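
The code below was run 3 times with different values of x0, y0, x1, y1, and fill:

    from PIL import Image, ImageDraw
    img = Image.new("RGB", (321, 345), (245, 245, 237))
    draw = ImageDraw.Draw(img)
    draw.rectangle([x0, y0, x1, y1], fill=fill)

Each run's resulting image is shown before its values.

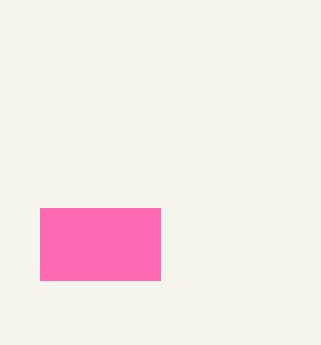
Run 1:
x0 = 40, y0 = 208, x1 = 160, y1 = 280, fill = 'hotpink'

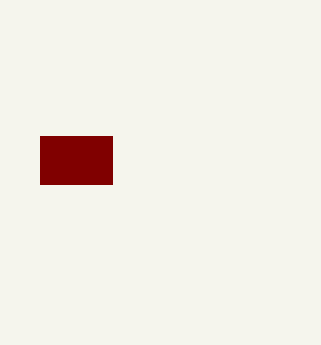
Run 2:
x0 = 40, y0 = 136, x1 = 112, y1 = 184, fill = 'maroon'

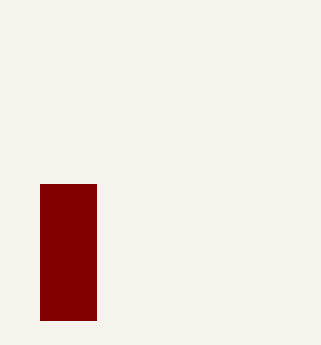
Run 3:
x0 = 40, y0 = 184, x1 = 96, y1 = 320, fill = 'maroon'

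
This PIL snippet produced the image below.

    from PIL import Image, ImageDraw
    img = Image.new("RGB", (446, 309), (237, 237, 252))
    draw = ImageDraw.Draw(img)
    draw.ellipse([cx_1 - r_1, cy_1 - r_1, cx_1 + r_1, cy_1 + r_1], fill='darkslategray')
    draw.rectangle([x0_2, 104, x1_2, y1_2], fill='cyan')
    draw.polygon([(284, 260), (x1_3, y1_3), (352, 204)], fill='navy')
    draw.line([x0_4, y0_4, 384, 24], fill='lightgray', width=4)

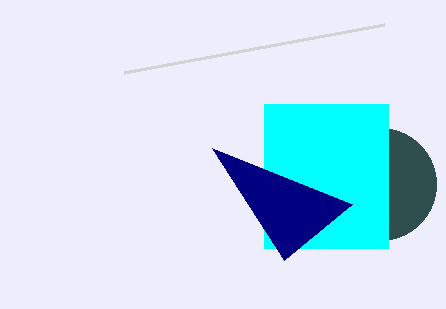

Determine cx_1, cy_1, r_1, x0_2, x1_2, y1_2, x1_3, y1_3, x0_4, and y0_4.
cx_1 = 380; cy_1 = 184; r_1 = 56; x0_2 = 264; x1_2 = 388; y1_2 = 248; x1_3 = 212; y1_3 = 148; x0_4 = 124; y0_4 = 72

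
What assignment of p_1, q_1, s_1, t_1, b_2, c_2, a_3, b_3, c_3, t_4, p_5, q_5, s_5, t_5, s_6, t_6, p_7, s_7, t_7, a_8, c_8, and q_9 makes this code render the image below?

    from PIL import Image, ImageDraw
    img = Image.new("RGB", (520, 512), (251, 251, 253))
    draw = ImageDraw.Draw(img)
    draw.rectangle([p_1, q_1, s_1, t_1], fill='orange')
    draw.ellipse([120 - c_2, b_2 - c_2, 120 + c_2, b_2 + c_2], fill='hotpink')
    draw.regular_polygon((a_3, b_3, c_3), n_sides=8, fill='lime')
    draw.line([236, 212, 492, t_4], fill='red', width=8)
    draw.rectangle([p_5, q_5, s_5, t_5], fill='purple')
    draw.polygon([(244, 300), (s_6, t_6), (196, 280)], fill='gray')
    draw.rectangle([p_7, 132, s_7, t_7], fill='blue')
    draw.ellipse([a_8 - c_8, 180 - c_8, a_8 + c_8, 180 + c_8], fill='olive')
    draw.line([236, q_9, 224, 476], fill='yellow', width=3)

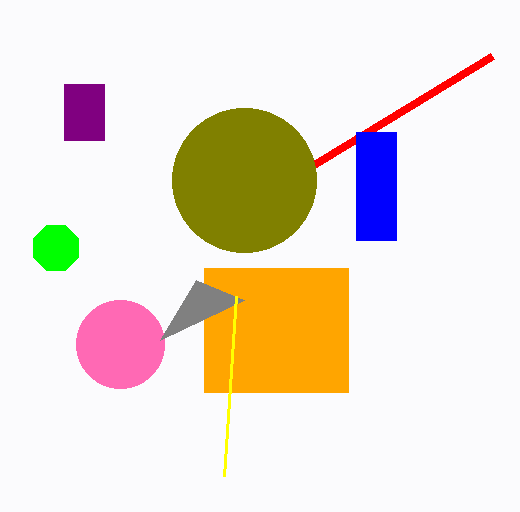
p_1 = 204; q_1 = 268; s_1 = 348; t_1 = 392; b_2 = 344; c_2 = 44; a_3 = 56; b_3 = 248; c_3 = 24; t_4 = 56; p_5 = 64; q_5 = 84; s_5 = 104; t_5 = 140; s_6 = 160; t_6 = 340; p_7 = 356; s_7 = 396; t_7 = 240; a_8 = 244; c_8 = 72; q_9 = 296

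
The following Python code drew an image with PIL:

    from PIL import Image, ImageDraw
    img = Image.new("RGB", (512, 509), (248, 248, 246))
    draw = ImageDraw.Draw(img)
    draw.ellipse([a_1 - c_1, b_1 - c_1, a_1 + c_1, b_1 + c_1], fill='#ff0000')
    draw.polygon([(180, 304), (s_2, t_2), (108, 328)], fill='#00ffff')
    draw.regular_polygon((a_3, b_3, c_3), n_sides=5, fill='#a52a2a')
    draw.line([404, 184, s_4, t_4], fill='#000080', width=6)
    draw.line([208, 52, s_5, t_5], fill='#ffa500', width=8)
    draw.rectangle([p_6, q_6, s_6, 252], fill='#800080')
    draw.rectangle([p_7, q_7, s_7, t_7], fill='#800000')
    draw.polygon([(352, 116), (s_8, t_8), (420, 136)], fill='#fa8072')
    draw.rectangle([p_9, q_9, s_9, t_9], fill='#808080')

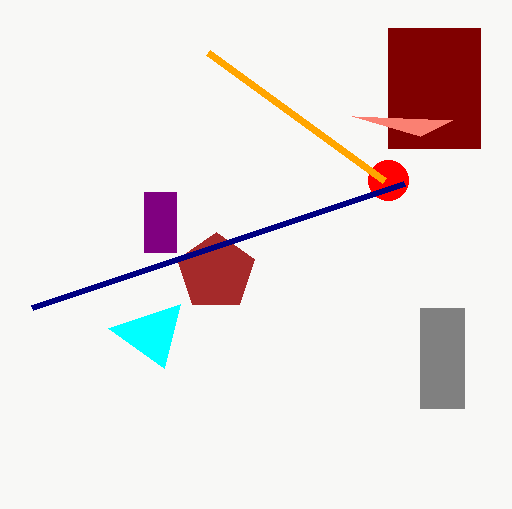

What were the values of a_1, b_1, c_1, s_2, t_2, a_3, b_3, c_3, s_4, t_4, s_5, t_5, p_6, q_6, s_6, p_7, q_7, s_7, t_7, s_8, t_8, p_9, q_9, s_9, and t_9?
a_1 = 388, b_1 = 180, c_1 = 20, s_2 = 164, t_2 = 368, a_3 = 216, b_3 = 272, c_3 = 40, s_4 = 32, t_4 = 308, s_5 = 384, t_5 = 180, p_6 = 144, q_6 = 192, s_6 = 176, p_7 = 388, q_7 = 28, s_7 = 480, t_7 = 148, s_8 = 452, t_8 = 120, p_9 = 420, q_9 = 308, s_9 = 464, t_9 = 408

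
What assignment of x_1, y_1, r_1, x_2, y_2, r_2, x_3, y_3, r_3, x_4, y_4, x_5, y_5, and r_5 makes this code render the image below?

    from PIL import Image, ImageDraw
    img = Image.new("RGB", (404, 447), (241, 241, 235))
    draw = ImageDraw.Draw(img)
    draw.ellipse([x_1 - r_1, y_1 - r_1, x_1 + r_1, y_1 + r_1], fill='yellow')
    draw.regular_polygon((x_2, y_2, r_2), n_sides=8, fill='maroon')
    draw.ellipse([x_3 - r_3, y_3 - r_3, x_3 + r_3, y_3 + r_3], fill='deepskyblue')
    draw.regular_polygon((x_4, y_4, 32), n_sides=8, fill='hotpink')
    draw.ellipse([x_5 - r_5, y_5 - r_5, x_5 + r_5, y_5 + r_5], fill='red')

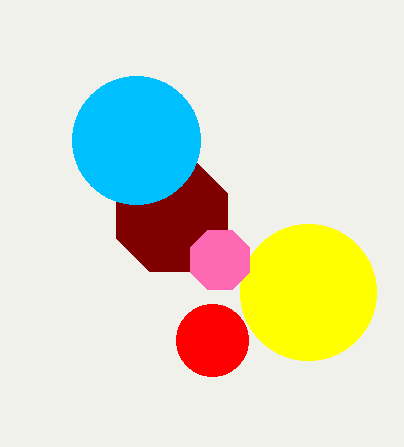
x_1 = 308, y_1 = 292, r_1 = 68, x_2 = 172, y_2 = 216, r_2 = 60, x_3 = 136, y_3 = 140, r_3 = 64, x_4 = 220, y_4 = 260, x_5 = 212, y_5 = 340, r_5 = 36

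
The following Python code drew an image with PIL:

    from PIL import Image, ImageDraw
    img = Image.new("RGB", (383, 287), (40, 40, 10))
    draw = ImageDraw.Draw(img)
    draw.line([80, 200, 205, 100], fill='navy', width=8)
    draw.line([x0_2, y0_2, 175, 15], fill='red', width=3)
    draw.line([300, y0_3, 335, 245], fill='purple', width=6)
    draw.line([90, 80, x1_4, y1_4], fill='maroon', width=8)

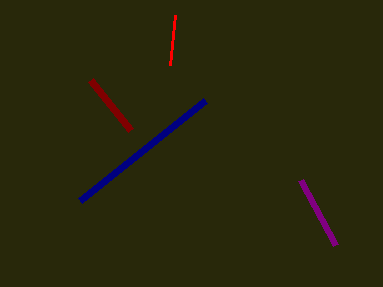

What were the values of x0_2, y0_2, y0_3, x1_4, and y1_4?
x0_2 = 170, y0_2 = 65, y0_3 = 180, x1_4 = 130, y1_4 = 130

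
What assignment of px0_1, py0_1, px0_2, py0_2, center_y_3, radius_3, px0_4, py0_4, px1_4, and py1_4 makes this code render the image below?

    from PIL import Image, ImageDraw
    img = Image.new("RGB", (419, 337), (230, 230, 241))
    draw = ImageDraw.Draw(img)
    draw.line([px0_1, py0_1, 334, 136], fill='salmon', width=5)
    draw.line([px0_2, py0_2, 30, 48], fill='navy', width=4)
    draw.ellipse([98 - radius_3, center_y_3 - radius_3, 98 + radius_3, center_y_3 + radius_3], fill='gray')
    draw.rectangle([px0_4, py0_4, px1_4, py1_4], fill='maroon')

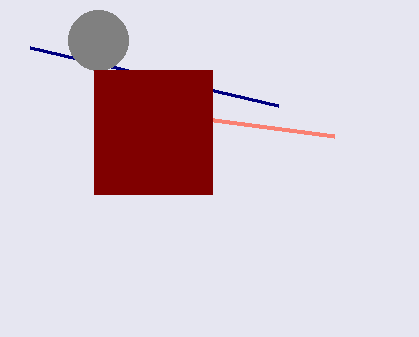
px0_1 = 94
py0_1 = 104
px0_2 = 278
py0_2 = 106
center_y_3 = 40
radius_3 = 30
px0_4 = 94
py0_4 = 70
px1_4 = 212
py1_4 = 194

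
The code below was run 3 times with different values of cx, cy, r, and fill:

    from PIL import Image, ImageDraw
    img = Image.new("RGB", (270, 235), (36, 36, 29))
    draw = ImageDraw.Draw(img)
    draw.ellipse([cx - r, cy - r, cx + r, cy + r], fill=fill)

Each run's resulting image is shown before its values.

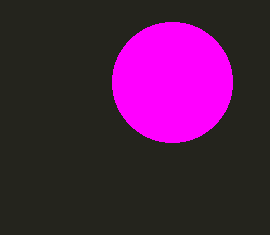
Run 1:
cx = 172
cy = 82
r = 60
fill = 'magenta'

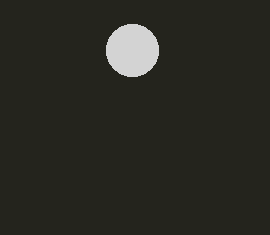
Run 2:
cx = 132
cy = 50
r = 26
fill = 'lightgray'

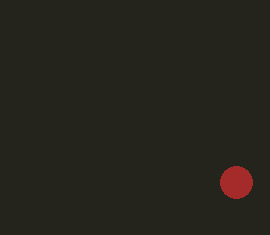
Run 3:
cx = 236; cy = 182; r = 16; fill = 'brown'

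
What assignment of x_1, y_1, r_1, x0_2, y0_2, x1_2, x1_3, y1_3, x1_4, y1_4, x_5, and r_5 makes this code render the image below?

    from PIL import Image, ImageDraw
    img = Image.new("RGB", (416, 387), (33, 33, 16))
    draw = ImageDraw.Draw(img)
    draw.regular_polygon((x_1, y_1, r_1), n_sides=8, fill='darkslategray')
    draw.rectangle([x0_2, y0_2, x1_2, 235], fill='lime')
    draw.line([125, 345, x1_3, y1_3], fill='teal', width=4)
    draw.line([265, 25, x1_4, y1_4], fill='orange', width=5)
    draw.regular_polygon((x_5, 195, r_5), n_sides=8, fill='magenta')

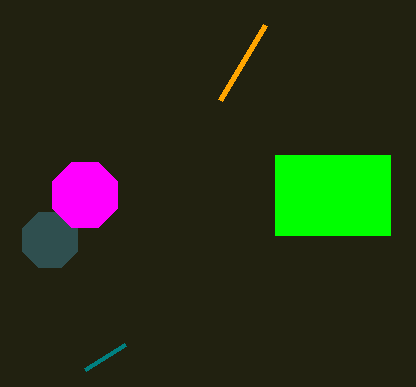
x_1 = 50; y_1 = 240; r_1 = 30; x0_2 = 275; y0_2 = 155; x1_2 = 390; x1_3 = 85; y1_3 = 370; x1_4 = 220; y1_4 = 100; x_5 = 85; r_5 = 35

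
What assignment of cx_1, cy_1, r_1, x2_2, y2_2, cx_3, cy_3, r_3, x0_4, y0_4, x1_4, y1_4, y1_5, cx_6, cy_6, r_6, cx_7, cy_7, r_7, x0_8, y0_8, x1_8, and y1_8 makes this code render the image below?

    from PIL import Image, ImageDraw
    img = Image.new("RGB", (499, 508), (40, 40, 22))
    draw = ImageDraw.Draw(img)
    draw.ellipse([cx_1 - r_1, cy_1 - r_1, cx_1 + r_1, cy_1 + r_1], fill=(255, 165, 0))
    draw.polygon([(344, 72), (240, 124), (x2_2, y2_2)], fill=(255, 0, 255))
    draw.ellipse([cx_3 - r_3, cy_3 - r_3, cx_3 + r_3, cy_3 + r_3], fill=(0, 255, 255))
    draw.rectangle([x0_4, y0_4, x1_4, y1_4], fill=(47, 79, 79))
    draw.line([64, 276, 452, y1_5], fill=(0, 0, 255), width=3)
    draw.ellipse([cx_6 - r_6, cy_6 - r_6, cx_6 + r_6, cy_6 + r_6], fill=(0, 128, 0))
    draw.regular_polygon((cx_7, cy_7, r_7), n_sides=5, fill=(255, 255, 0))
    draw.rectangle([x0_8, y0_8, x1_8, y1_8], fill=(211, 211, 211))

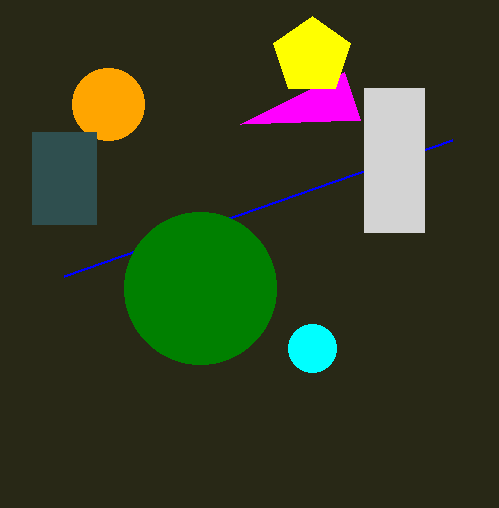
cx_1 = 108; cy_1 = 104; r_1 = 36; x2_2 = 360; y2_2 = 120; cx_3 = 312; cy_3 = 348; r_3 = 24; x0_4 = 32; y0_4 = 132; x1_4 = 96; y1_4 = 224; y1_5 = 140; cx_6 = 200; cy_6 = 288; r_6 = 76; cx_7 = 312; cy_7 = 56; r_7 = 40; x0_8 = 364; y0_8 = 88; x1_8 = 424; y1_8 = 232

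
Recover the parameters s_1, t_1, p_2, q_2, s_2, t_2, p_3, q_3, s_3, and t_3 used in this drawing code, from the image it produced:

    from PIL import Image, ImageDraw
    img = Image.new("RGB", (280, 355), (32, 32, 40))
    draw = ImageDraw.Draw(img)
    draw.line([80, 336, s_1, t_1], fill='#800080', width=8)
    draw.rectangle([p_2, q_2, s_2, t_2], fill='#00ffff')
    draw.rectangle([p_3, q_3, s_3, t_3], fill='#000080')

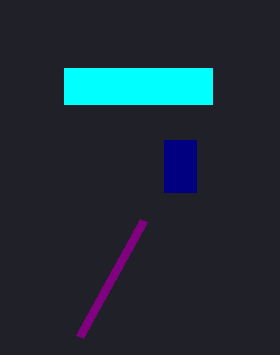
s_1 = 144; t_1 = 220; p_2 = 64; q_2 = 68; s_2 = 212; t_2 = 104; p_3 = 164; q_3 = 140; s_3 = 196; t_3 = 192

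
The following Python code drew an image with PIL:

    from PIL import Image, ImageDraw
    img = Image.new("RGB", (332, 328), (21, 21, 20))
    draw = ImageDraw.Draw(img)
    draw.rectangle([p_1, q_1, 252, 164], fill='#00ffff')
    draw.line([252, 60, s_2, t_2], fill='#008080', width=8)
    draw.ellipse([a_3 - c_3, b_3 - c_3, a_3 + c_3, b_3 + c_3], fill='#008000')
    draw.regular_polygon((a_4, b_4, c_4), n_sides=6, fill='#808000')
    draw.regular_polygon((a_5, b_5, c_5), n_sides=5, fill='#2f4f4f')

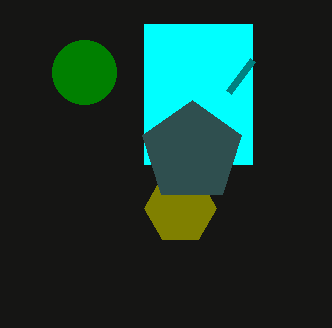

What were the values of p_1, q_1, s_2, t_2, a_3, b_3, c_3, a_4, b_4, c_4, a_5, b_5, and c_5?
p_1 = 144; q_1 = 24; s_2 = 228; t_2 = 92; a_3 = 84; b_3 = 72; c_3 = 32; a_4 = 180; b_4 = 208; c_4 = 36; a_5 = 192; b_5 = 152; c_5 = 52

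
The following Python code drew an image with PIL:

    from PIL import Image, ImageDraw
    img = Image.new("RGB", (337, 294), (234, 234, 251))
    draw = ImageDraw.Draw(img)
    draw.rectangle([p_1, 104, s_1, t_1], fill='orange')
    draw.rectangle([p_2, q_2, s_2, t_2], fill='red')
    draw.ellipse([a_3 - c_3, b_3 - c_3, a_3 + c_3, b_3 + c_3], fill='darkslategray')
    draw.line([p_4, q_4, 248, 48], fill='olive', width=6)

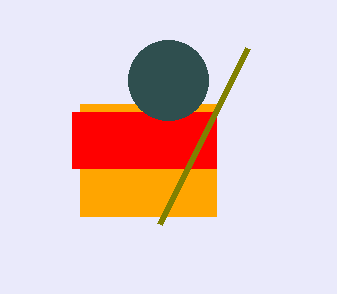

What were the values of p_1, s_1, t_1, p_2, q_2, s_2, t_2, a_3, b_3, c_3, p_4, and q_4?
p_1 = 80; s_1 = 216; t_1 = 216; p_2 = 72; q_2 = 112; s_2 = 216; t_2 = 168; a_3 = 168; b_3 = 80; c_3 = 40; p_4 = 160; q_4 = 224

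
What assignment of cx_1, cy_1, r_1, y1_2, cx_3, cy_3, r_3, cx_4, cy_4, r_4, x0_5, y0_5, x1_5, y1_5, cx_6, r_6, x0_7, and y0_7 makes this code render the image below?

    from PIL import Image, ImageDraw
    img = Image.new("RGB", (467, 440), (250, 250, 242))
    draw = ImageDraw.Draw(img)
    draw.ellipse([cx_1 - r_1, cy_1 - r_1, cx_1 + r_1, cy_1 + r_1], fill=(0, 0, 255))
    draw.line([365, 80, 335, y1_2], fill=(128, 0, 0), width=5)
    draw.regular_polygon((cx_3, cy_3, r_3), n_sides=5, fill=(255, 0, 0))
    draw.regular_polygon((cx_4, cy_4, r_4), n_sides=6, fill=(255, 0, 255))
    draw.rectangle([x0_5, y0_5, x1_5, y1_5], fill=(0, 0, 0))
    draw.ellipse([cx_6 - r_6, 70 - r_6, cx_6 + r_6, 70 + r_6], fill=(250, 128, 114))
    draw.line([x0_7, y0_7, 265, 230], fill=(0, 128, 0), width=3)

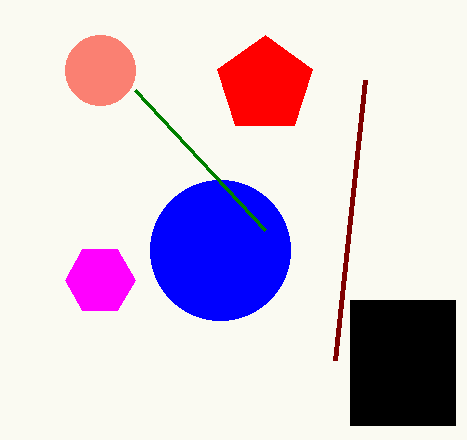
cx_1 = 220; cy_1 = 250; r_1 = 70; y1_2 = 360; cx_3 = 265; cy_3 = 85; r_3 = 50; cx_4 = 100; cy_4 = 280; r_4 = 35; x0_5 = 350; y0_5 = 300; x1_5 = 455; y1_5 = 425; cx_6 = 100; r_6 = 35; x0_7 = 135; y0_7 = 90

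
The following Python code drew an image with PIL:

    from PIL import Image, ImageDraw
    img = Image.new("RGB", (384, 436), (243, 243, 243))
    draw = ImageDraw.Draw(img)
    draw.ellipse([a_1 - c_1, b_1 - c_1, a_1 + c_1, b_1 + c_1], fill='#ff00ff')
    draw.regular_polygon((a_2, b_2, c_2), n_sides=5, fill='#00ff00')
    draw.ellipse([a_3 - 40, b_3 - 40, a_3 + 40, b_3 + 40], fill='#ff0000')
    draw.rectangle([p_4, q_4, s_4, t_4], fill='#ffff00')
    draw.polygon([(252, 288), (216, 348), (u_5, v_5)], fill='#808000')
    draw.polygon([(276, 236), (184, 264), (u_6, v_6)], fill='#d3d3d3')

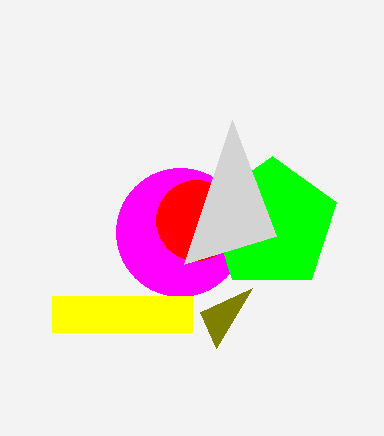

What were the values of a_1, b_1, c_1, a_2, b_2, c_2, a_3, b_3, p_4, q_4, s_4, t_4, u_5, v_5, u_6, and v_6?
a_1 = 180; b_1 = 232; c_1 = 64; a_2 = 272; b_2 = 224; c_2 = 68; a_3 = 196; b_3 = 220; p_4 = 52; q_4 = 296; s_4 = 192; t_4 = 332; u_5 = 200; v_5 = 312; u_6 = 232; v_6 = 120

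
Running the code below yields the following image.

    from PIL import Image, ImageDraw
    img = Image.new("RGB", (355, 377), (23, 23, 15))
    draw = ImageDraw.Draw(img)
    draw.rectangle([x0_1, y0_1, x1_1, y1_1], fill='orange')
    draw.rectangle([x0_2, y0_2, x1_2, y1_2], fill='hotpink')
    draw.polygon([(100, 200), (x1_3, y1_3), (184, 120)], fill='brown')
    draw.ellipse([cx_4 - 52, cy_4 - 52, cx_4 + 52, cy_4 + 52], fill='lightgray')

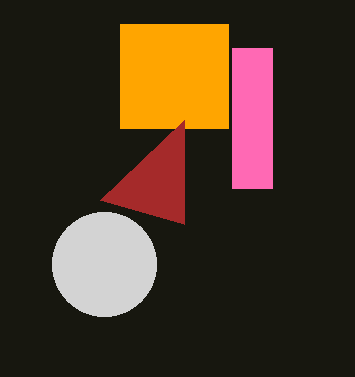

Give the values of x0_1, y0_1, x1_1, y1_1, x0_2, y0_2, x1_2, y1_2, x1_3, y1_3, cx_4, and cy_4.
x0_1 = 120
y0_1 = 24
x1_1 = 228
y1_1 = 128
x0_2 = 232
y0_2 = 48
x1_2 = 272
y1_2 = 188
x1_3 = 184
y1_3 = 224
cx_4 = 104
cy_4 = 264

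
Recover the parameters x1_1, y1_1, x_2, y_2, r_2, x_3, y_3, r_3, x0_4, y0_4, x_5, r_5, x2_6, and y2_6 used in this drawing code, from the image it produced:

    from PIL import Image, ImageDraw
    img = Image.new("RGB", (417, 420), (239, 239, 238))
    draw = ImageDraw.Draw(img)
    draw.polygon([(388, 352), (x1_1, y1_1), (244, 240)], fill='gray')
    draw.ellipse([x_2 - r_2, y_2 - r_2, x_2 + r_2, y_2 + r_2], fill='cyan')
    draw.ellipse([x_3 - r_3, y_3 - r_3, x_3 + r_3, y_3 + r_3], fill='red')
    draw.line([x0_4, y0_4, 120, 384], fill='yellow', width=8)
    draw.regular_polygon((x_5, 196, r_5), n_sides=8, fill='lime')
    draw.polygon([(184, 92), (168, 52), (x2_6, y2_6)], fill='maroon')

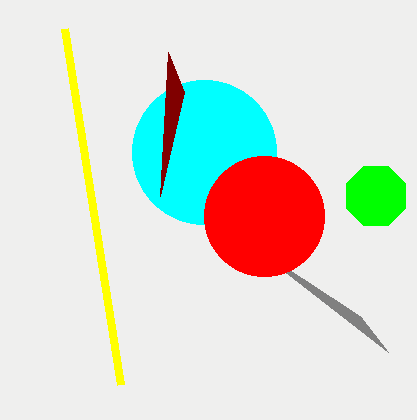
x1_1 = 360, y1_1 = 316, x_2 = 204, y_2 = 152, r_2 = 72, x_3 = 264, y_3 = 216, r_3 = 60, x0_4 = 64, y0_4 = 28, x_5 = 376, r_5 = 32, x2_6 = 160, y2_6 = 196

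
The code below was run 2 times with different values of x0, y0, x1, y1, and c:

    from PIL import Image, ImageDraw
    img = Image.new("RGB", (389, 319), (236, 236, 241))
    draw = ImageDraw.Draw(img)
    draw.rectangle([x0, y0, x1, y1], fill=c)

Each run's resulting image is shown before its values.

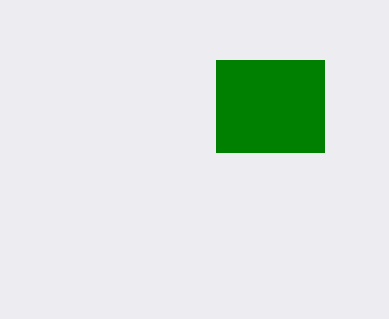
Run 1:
x0 = 216
y0 = 60
x1 = 324
y1 = 152
c = 'green'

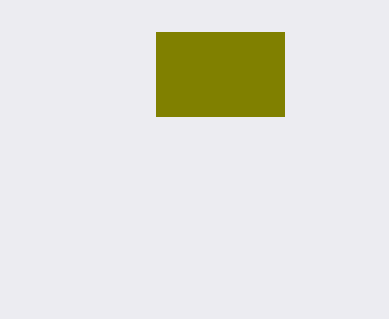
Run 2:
x0 = 156
y0 = 32
x1 = 284
y1 = 116
c = 'olive'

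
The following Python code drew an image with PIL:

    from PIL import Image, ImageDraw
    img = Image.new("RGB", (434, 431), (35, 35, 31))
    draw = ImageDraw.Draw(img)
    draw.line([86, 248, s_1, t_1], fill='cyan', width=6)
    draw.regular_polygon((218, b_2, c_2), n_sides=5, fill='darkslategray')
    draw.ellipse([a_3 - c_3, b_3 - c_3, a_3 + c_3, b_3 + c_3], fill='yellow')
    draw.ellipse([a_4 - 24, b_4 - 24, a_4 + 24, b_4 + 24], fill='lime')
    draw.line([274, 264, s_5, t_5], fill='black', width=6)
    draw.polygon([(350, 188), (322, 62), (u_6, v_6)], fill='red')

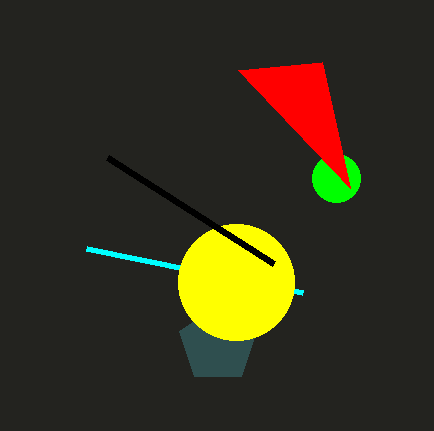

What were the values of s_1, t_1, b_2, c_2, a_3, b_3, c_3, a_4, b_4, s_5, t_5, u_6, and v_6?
s_1 = 302
t_1 = 292
b_2 = 344
c_2 = 40
a_3 = 236
b_3 = 282
c_3 = 58
a_4 = 336
b_4 = 178
s_5 = 108
t_5 = 158
u_6 = 238
v_6 = 70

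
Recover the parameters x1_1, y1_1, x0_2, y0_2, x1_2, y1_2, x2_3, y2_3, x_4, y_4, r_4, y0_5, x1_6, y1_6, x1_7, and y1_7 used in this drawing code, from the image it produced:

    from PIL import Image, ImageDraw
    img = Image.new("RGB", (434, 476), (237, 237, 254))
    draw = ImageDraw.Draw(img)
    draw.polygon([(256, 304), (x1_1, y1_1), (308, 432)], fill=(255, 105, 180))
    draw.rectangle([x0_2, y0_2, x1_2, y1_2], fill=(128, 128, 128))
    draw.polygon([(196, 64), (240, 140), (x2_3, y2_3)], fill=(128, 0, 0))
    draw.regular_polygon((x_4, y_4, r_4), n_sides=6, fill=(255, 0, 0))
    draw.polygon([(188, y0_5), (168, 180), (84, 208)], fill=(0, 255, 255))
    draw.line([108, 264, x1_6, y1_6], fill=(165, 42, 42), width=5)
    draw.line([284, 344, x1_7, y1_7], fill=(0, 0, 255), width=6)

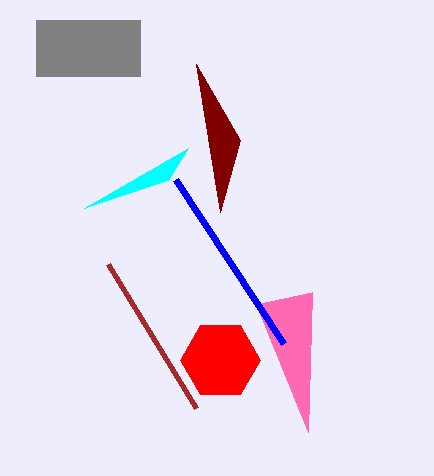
x1_1 = 312
y1_1 = 292
x0_2 = 36
y0_2 = 20
x1_2 = 140
y1_2 = 76
x2_3 = 220
y2_3 = 212
x_4 = 220
y_4 = 360
r_4 = 40
y0_5 = 148
x1_6 = 196
y1_6 = 408
x1_7 = 176
y1_7 = 180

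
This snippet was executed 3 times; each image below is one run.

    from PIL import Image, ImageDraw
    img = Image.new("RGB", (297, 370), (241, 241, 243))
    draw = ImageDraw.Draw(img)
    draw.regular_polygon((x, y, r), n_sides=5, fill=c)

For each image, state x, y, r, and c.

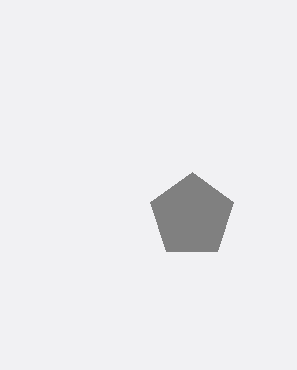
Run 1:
x = 192
y = 216
r = 44
c = 'gray'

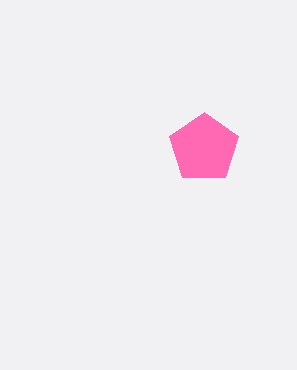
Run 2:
x = 204, y = 148, r = 36, c = 'hotpink'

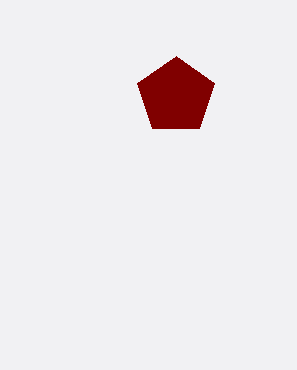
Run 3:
x = 176; y = 96; r = 40; c = 'maroon'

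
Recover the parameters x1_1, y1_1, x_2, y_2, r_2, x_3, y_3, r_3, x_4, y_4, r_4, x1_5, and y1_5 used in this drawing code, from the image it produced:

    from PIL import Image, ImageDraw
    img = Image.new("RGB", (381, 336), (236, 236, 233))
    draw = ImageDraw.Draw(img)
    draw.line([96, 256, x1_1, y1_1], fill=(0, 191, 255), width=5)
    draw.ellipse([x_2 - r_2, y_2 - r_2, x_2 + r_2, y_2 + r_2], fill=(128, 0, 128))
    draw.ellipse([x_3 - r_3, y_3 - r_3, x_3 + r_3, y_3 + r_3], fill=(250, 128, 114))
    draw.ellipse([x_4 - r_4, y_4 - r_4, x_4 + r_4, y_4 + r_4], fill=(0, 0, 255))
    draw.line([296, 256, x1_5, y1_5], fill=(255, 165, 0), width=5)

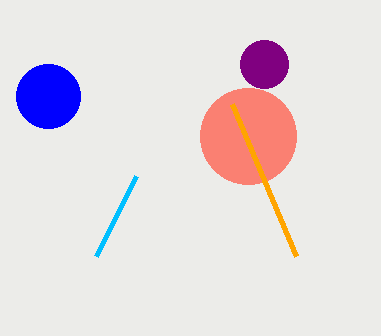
x1_1 = 136, y1_1 = 176, x_2 = 264, y_2 = 64, r_2 = 24, x_3 = 248, y_3 = 136, r_3 = 48, x_4 = 48, y_4 = 96, r_4 = 32, x1_5 = 232, y1_5 = 104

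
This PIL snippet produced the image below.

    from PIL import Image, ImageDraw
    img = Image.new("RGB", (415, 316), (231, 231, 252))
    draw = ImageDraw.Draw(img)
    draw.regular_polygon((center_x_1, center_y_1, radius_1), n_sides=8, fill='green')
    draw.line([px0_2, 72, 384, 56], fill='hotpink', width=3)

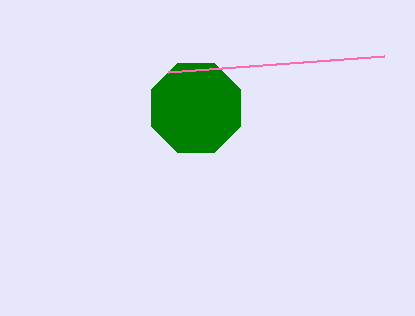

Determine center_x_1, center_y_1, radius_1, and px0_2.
center_x_1 = 196; center_y_1 = 108; radius_1 = 48; px0_2 = 168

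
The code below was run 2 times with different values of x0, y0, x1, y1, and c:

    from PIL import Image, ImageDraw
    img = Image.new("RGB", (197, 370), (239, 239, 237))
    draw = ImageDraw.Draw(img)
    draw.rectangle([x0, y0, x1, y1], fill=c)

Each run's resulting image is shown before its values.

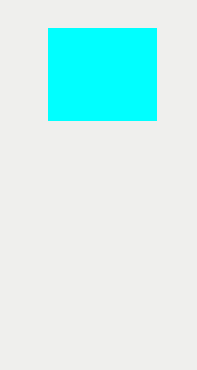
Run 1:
x0 = 48; y0 = 28; x1 = 156; y1 = 120; c = 'cyan'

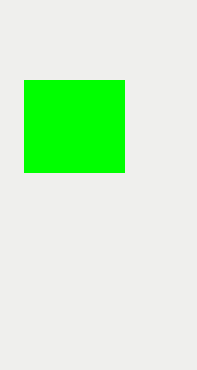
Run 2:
x0 = 24
y0 = 80
x1 = 124
y1 = 172
c = 'lime'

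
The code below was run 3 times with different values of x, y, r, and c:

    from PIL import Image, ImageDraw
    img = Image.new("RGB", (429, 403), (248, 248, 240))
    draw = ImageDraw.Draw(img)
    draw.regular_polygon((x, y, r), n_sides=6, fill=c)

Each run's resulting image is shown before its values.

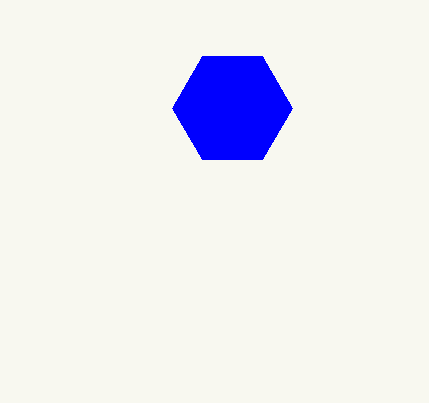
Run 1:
x = 232, y = 108, r = 60, c = 'blue'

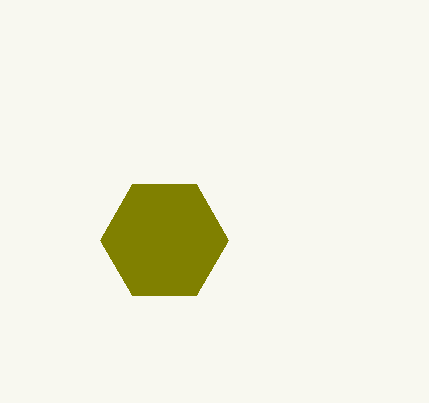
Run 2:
x = 164, y = 240, r = 64, c = 'olive'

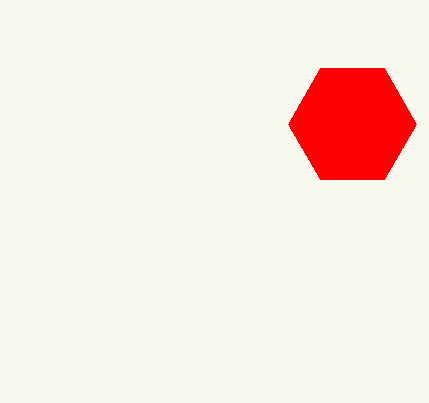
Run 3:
x = 352; y = 124; r = 64; c = 'red'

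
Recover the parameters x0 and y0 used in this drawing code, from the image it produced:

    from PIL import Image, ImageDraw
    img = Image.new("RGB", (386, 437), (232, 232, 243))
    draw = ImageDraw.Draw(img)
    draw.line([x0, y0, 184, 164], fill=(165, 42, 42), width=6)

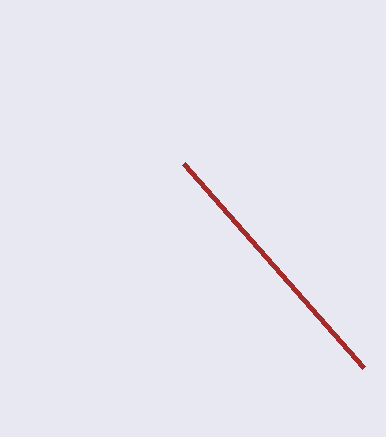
x0 = 364
y0 = 368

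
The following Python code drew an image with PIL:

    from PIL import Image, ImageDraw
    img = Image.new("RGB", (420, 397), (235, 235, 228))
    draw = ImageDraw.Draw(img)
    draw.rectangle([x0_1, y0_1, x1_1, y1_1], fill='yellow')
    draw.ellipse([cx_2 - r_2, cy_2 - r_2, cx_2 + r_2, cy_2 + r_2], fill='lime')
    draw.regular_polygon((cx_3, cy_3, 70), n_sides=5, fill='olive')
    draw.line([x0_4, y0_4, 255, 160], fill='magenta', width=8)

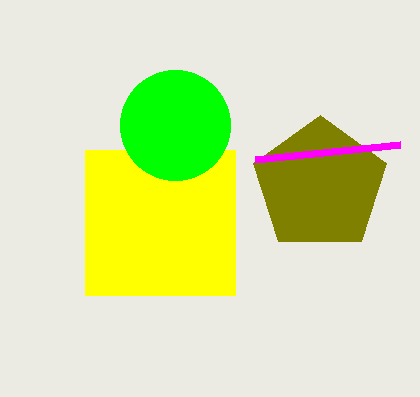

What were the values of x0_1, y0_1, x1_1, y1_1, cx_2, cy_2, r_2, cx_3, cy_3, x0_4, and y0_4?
x0_1 = 85
y0_1 = 150
x1_1 = 235
y1_1 = 295
cx_2 = 175
cy_2 = 125
r_2 = 55
cx_3 = 320
cy_3 = 185
x0_4 = 400
y0_4 = 145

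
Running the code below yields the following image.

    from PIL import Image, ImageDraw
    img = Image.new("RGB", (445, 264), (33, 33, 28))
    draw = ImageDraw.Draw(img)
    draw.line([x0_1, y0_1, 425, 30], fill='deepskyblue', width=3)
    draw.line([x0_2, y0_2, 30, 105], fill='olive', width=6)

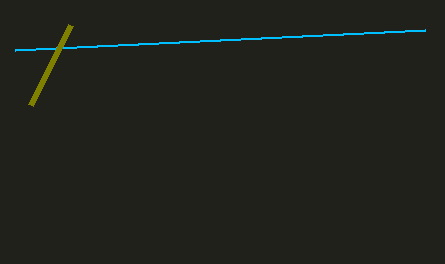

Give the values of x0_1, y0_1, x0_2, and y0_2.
x0_1 = 15
y0_1 = 50
x0_2 = 70
y0_2 = 25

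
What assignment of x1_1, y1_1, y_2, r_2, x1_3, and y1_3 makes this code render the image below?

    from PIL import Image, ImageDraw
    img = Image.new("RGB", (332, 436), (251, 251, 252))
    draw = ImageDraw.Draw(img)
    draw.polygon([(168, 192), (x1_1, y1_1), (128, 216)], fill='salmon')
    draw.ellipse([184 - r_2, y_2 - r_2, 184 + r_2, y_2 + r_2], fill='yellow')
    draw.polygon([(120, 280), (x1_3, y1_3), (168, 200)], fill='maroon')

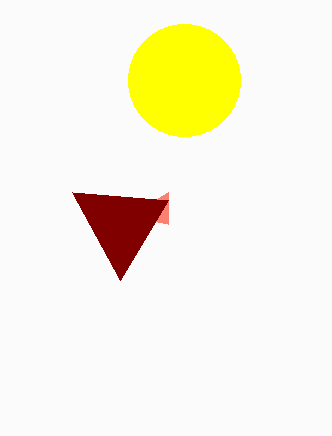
x1_1 = 168, y1_1 = 224, y_2 = 80, r_2 = 56, x1_3 = 72, y1_3 = 192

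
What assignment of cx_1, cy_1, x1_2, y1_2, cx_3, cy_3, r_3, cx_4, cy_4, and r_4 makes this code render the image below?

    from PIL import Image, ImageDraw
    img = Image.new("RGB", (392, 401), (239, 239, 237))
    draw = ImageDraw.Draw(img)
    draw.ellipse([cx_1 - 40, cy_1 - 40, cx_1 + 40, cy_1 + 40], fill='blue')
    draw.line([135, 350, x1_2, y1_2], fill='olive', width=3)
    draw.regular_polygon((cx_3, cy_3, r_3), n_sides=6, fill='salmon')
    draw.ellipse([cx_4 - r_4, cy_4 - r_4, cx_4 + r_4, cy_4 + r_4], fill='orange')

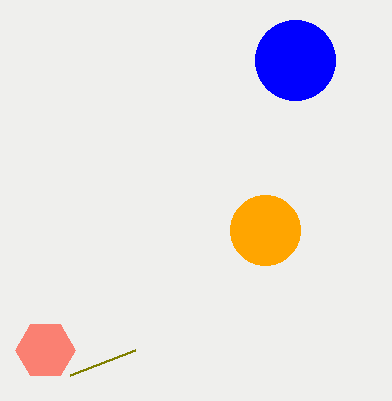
cx_1 = 295
cy_1 = 60
x1_2 = 70
y1_2 = 375
cx_3 = 45
cy_3 = 350
r_3 = 30
cx_4 = 265
cy_4 = 230
r_4 = 35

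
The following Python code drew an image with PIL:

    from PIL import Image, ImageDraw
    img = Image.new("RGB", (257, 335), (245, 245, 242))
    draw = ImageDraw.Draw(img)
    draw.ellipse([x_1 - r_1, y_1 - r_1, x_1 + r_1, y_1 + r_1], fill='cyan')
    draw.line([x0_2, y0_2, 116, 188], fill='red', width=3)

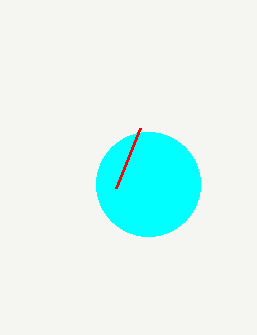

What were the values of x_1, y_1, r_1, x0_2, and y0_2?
x_1 = 148; y_1 = 184; r_1 = 52; x0_2 = 140; y0_2 = 128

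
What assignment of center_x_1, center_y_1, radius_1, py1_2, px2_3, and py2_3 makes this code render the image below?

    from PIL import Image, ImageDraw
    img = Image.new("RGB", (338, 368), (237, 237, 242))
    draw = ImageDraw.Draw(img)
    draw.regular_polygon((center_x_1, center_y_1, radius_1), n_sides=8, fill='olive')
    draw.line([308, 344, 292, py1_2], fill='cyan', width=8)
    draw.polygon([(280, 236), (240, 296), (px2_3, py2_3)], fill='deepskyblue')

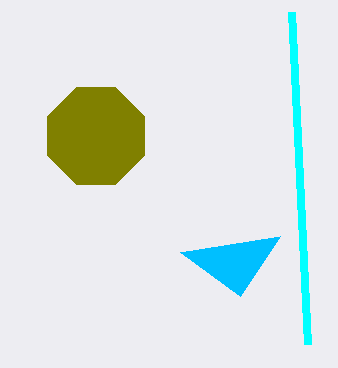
center_x_1 = 96; center_y_1 = 136; radius_1 = 52; py1_2 = 12; px2_3 = 180; py2_3 = 252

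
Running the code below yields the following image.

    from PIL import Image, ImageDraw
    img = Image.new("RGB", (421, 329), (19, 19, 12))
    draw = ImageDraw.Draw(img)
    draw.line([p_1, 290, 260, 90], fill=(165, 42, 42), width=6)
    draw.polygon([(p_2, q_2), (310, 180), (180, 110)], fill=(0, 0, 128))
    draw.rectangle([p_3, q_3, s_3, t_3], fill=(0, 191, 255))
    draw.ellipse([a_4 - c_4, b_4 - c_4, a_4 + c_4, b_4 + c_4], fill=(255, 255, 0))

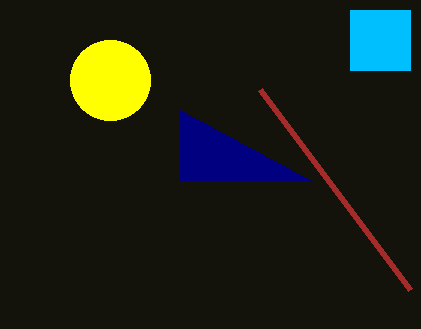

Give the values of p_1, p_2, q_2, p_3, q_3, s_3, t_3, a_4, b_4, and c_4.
p_1 = 410
p_2 = 180
q_2 = 180
p_3 = 350
q_3 = 10
s_3 = 410
t_3 = 70
a_4 = 110
b_4 = 80
c_4 = 40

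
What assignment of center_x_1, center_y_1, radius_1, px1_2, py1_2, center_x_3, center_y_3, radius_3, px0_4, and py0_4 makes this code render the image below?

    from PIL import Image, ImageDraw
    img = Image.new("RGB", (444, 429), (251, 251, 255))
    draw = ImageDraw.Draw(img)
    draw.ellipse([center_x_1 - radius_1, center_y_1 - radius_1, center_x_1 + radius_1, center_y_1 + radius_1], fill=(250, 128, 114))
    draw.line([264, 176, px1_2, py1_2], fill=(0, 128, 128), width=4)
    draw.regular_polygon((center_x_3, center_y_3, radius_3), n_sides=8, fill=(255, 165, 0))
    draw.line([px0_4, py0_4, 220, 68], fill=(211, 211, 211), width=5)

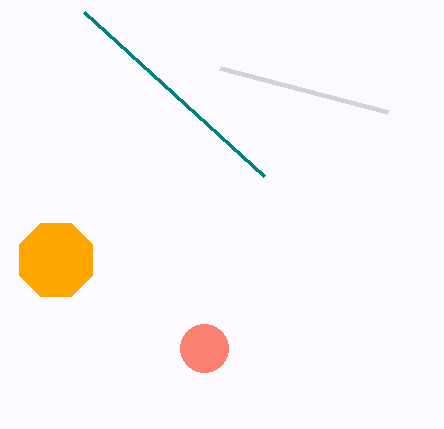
center_x_1 = 204; center_y_1 = 348; radius_1 = 24; px1_2 = 84; py1_2 = 12; center_x_3 = 56; center_y_3 = 260; radius_3 = 40; px0_4 = 388; py0_4 = 112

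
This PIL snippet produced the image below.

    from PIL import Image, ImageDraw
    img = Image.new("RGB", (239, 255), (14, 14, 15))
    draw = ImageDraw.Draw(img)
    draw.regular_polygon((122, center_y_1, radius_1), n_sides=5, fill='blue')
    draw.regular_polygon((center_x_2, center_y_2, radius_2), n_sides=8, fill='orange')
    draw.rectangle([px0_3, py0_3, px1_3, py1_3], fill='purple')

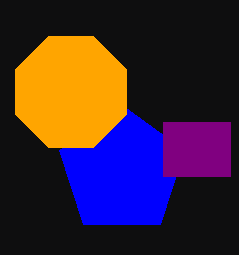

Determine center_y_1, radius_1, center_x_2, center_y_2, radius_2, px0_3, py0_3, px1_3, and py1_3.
center_y_1 = 171; radius_1 = 66; center_x_2 = 71; center_y_2 = 92; radius_2 = 60; px0_3 = 163; py0_3 = 122; px1_3 = 230; py1_3 = 176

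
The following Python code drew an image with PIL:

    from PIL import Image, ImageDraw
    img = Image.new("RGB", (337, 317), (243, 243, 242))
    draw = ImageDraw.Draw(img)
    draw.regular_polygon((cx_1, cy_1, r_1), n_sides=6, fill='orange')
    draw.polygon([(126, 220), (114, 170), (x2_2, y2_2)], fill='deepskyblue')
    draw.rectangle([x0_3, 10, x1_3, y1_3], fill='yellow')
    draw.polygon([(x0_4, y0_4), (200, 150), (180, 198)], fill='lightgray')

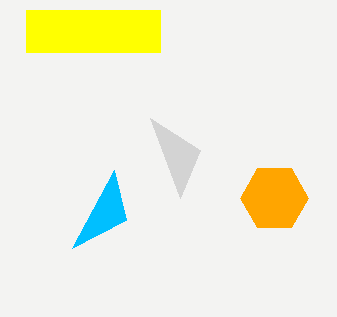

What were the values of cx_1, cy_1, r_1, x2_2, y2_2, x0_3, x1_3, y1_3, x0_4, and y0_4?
cx_1 = 274
cy_1 = 198
r_1 = 34
x2_2 = 72
y2_2 = 248
x0_3 = 26
x1_3 = 160
y1_3 = 52
x0_4 = 150
y0_4 = 118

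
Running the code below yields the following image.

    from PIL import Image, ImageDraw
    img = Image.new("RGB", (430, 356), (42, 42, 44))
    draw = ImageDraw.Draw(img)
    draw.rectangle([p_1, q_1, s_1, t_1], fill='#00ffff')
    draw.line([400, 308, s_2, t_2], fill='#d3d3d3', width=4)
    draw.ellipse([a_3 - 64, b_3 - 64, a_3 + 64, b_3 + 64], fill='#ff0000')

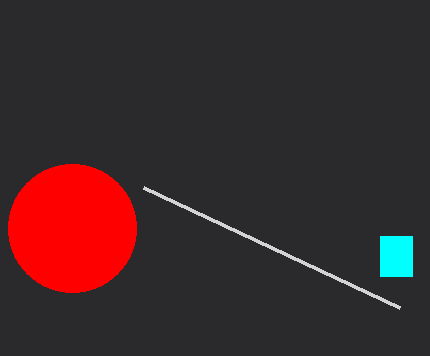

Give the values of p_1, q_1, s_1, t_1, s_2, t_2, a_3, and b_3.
p_1 = 380
q_1 = 236
s_1 = 412
t_1 = 276
s_2 = 144
t_2 = 188
a_3 = 72
b_3 = 228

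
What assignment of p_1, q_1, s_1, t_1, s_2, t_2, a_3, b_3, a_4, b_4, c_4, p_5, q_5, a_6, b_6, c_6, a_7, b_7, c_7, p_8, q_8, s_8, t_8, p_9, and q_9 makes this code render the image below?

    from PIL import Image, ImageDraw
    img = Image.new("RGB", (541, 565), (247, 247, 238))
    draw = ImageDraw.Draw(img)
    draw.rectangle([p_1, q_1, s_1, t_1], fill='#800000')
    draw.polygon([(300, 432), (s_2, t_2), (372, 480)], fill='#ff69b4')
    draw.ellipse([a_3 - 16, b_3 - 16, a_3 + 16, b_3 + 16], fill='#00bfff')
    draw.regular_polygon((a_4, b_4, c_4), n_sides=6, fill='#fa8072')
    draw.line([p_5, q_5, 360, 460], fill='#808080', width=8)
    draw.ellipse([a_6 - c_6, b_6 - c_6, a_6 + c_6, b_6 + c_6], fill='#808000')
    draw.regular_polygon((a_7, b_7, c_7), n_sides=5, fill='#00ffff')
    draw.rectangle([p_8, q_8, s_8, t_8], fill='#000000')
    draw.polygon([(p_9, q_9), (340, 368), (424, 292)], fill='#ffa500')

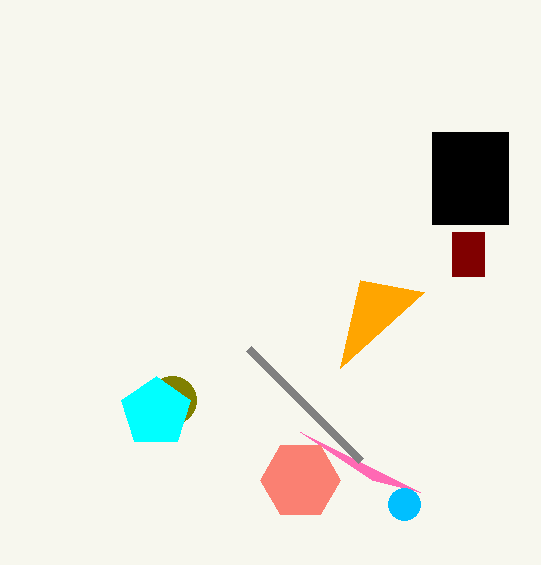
p_1 = 452; q_1 = 232; s_1 = 484; t_1 = 276; s_2 = 420; t_2 = 492; a_3 = 404; b_3 = 504; a_4 = 300; b_4 = 480; c_4 = 40; p_5 = 248; q_5 = 348; a_6 = 172; b_6 = 400; c_6 = 24; a_7 = 156; b_7 = 412; c_7 = 36; p_8 = 432; q_8 = 132; s_8 = 508; t_8 = 224; p_9 = 360; q_9 = 280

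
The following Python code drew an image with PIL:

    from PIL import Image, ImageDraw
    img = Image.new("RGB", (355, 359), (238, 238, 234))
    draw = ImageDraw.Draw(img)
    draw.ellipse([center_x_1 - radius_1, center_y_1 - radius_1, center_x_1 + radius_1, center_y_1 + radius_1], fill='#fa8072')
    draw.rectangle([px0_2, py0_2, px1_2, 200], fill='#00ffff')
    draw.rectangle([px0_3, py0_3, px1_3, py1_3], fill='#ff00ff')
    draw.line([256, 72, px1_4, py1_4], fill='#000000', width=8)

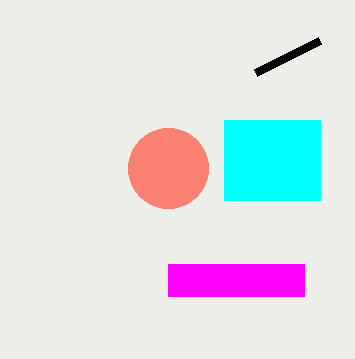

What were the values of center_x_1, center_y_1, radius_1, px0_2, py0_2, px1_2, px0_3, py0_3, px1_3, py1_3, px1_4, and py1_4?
center_x_1 = 168
center_y_1 = 168
radius_1 = 40
px0_2 = 224
py0_2 = 120
px1_2 = 320
px0_3 = 168
py0_3 = 264
px1_3 = 304
py1_3 = 296
px1_4 = 320
py1_4 = 40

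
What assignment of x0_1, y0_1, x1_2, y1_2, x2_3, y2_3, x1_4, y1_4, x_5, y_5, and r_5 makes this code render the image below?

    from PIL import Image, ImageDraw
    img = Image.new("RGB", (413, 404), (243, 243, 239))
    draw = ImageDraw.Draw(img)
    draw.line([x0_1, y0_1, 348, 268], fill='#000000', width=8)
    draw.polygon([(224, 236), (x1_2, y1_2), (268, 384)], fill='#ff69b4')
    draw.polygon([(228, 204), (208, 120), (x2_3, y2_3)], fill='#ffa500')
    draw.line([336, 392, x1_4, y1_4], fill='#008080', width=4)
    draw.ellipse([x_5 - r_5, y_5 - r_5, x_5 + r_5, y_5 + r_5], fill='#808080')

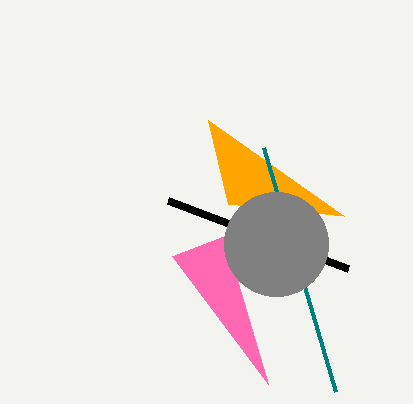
x0_1 = 168, y0_1 = 200, x1_2 = 172, y1_2 = 256, x2_3 = 344, y2_3 = 216, x1_4 = 264, y1_4 = 148, x_5 = 276, y_5 = 244, r_5 = 52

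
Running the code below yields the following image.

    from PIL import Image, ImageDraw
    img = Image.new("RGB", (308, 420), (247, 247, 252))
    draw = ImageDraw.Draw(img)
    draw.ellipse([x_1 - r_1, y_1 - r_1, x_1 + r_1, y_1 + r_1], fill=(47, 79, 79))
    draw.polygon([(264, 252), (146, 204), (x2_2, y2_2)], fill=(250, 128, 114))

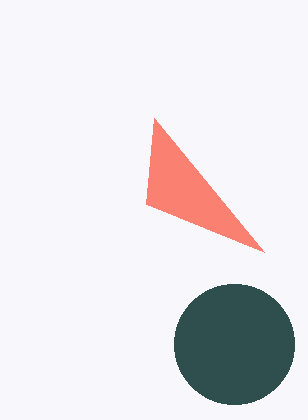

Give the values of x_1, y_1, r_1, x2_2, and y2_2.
x_1 = 234; y_1 = 344; r_1 = 60; x2_2 = 154; y2_2 = 118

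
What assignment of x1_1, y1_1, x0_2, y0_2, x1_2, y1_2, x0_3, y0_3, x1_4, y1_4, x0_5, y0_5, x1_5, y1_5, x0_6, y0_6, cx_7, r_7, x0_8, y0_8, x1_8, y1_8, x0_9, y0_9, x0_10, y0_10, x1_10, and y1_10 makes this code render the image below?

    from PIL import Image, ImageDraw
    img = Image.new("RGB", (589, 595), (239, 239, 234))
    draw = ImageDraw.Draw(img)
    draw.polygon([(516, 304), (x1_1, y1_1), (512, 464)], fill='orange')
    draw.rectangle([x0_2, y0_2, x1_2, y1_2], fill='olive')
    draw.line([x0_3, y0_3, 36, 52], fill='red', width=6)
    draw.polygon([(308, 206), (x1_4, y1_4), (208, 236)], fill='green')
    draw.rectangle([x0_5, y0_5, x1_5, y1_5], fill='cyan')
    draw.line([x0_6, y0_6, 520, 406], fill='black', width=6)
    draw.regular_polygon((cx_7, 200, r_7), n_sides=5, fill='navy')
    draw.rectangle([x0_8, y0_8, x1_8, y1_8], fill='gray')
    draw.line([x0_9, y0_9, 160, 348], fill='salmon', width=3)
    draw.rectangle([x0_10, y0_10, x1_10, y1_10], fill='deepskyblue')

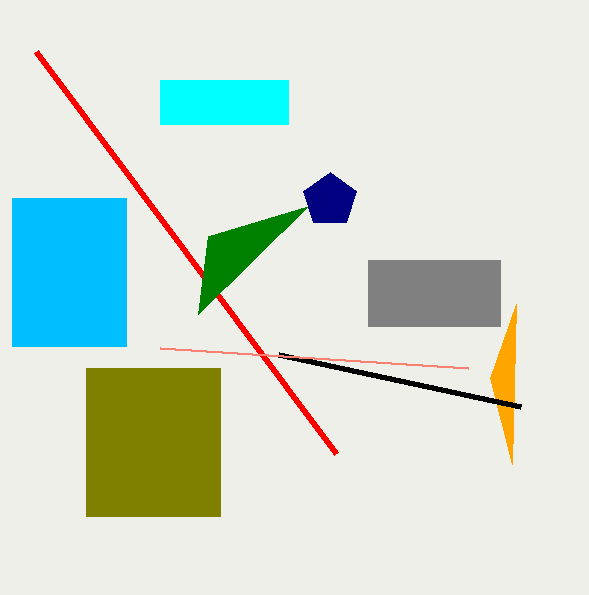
x1_1 = 490
y1_1 = 378
x0_2 = 86
y0_2 = 368
x1_2 = 220
y1_2 = 516
x0_3 = 336
y0_3 = 454
x1_4 = 198
y1_4 = 314
x0_5 = 160
y0_5 = 80
x1_5 = 288
y1_5 = 124
x0_6 = 278
y0_6 = 354
cx_7 = 330
r_7 = 28
x0_8 = 368
y0_8 = 260
x1_8 = 500
y1_8 = 326
x0_9 = 468
y0_9 = 368
x0_10 = 12
y0_10 = 198
x1_10 = 126
y1_10 = 346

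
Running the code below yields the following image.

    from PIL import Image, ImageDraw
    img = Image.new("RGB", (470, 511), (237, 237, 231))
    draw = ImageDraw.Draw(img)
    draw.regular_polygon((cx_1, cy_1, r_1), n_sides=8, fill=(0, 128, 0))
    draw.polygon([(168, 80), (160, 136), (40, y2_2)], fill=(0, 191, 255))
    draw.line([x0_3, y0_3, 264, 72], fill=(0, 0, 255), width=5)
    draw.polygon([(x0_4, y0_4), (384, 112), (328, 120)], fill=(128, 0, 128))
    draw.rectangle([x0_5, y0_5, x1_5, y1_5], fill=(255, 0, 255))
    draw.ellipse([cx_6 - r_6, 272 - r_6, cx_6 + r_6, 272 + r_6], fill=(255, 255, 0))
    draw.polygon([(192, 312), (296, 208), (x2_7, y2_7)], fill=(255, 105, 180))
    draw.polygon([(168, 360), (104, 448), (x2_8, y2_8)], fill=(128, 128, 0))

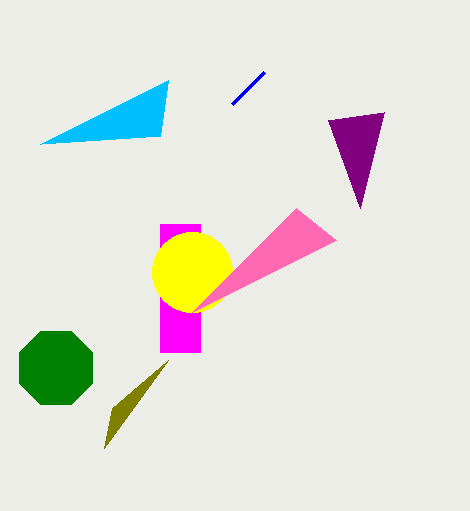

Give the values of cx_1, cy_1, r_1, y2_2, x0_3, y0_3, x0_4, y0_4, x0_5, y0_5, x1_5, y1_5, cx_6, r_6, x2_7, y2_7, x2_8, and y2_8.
cx_1 = 56, cy_1 = 368, r_1 = 40, y2_2 = 144, x0_3 = 232, y0_3 = 104, x0_4 = 360, y0_4 = 208, x0_5 = 160, y0_5 = 224, x1_5 = 200, y1_5 = 352, cx_6 = 192, r_6 = 40, x2_7 = 336, y2_7 = 240, x2_8 = 112, y2_8 = 408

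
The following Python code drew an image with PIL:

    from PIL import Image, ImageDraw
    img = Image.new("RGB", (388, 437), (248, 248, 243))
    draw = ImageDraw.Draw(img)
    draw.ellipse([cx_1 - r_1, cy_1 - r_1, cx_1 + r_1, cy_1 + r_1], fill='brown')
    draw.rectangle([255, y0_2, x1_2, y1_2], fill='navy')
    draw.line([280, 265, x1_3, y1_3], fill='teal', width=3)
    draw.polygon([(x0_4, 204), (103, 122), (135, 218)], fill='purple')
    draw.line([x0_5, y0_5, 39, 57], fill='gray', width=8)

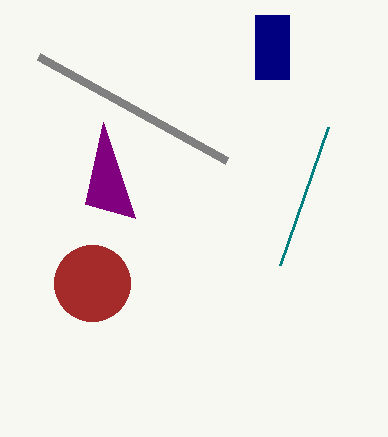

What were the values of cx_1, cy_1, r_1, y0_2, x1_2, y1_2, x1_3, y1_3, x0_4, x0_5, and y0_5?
cx_1 = 92; cy_1 = 283; r_1 = 38; y0_2 = 15; x1_2 = 289; y1_2 = 79; x1_3 = 328; y1_3 = 127; x0_4 = 85; x0_5 = 227; y0_5 = 161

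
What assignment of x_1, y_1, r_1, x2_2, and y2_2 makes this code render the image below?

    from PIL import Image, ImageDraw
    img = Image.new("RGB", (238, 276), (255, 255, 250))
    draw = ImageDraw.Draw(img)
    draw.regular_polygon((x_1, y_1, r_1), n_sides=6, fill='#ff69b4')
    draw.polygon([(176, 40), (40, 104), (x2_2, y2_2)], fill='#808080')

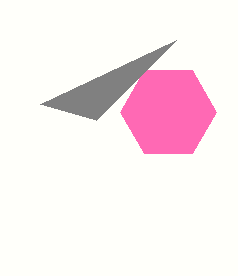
x_1 = 168; y_1 = 112; r_1 = 48; x2_2 = 96; y2_2 = 120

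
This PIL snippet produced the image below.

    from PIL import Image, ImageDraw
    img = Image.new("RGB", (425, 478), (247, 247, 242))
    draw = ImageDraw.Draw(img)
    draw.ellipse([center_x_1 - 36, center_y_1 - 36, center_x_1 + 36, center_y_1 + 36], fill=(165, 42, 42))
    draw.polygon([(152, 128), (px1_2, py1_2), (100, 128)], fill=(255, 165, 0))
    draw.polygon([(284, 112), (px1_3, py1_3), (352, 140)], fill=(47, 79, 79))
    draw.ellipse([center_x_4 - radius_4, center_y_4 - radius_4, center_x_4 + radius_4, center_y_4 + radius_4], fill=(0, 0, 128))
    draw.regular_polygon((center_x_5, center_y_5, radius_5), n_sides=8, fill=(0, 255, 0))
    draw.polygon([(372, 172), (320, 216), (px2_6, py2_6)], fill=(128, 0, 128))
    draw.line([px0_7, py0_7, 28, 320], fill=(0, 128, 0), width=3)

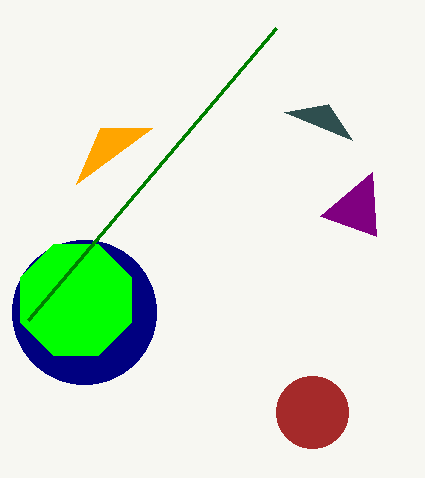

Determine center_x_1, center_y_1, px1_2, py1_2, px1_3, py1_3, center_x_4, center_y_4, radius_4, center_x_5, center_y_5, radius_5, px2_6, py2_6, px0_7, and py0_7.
center_x_1 = 312
center_y_1 = 412
px1_2 = 76
py1_2 = 184
px1_3 = 328
py1_3 = 104
center_x_4 = 84
center_y_4 = 312
radius_4 = 72
center_x_5 = 76
center_y_5 = 300
radius_5 = 60
px2_6 = 376
py2_6 = 236
px0_7 = 276
py0_7 = 28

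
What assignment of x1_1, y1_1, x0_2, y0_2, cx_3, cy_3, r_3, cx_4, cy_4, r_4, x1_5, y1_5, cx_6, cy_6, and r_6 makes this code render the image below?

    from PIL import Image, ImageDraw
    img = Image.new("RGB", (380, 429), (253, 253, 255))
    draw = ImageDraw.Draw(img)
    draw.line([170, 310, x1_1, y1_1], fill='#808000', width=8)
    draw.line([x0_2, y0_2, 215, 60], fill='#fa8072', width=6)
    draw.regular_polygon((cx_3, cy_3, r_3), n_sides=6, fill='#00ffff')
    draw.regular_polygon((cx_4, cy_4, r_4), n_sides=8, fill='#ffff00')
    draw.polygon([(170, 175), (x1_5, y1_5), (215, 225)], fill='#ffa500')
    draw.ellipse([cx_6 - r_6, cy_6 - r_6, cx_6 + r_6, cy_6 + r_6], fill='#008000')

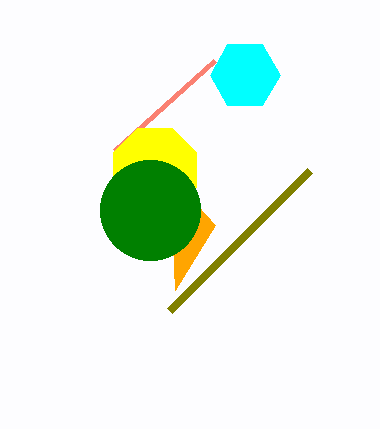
x1_1 = 310
y1_1 = 170
x0_2 = 115
y0_2 = 150
cx_3 = 245
cy_3 = 75
r_3 = 35
cx_4 = 155
cy_4 = 170
r_4 = 45
x1_5 = 175
y1_5 = 290
cx_6 = 150
cy_6 = 210
r_6 = 50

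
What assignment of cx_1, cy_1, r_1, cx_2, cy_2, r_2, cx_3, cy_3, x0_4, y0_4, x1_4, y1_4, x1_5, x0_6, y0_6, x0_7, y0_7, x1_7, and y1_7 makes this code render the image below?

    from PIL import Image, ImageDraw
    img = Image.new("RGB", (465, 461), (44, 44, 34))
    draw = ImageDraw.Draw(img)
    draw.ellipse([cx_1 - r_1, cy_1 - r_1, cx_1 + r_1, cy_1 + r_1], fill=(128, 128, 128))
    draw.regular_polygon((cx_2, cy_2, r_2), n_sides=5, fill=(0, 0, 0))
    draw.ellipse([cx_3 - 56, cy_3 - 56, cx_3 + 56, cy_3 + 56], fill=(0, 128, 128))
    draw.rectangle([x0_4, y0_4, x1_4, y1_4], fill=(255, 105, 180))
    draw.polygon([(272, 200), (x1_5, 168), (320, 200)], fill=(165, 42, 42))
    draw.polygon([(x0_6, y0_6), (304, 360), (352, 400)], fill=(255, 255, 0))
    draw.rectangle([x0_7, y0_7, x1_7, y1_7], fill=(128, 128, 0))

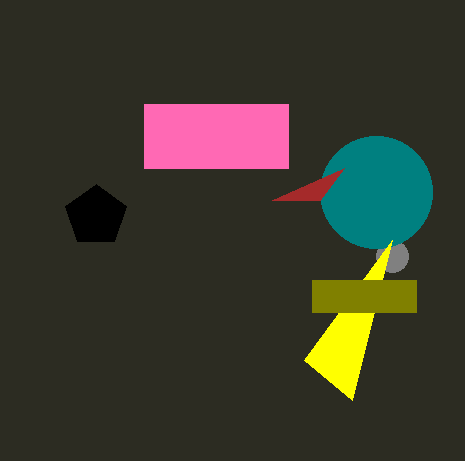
cx_1 = 392, cy_1 = 256, r_1 = 16, cx_2 = 96, cy_2 = 216, r_2 = 32, cx_3 = 376, cy_3 = 192, x0_4 = 144, y0_4 = 104, x1_4 = 288, y1_4 = 168, x1_5 = 344, x0_6 = 392, y0_6 = 240, x0_7 = 312, y0_7 = 280, x1_7 = 416, y1_7 = 312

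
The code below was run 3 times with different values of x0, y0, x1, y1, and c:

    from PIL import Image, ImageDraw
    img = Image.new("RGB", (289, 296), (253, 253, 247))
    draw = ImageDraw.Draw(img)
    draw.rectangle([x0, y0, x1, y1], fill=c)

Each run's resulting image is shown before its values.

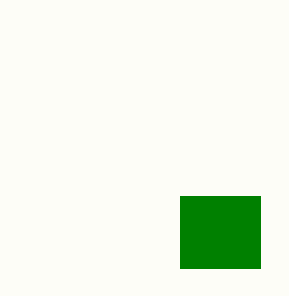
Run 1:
x0 = 180, y0 = 196, x1 = 260, y1 = 268, c = 'green'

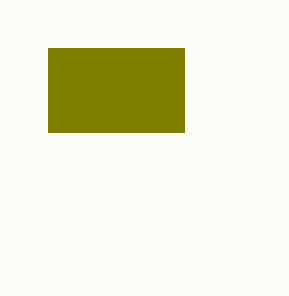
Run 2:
x0 = 48, y0 = 48, x1 = 184, y1 = 132, c = 'olive'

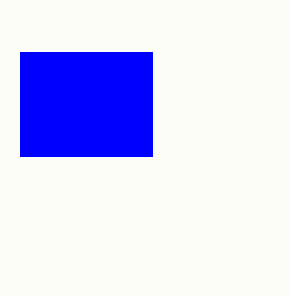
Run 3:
x0 = 20; y0 = 52; x1 = 152; y1 = 156; c = 'blue'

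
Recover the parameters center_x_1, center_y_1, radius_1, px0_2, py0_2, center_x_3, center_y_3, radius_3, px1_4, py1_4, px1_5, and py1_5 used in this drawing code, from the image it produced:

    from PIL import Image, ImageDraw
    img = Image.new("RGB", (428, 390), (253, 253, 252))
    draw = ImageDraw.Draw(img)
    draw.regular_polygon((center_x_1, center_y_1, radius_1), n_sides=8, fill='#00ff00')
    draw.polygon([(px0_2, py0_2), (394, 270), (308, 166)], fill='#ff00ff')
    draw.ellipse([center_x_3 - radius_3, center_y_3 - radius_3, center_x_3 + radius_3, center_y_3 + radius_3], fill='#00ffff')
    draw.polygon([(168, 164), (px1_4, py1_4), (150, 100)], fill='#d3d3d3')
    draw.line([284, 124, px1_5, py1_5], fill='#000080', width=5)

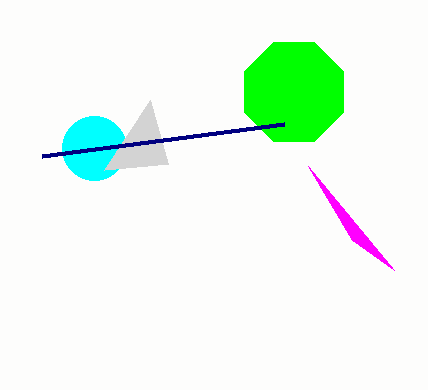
center_x_1 = 294
center_y_1 = 92
radius_1 = 54
px0_2 = 352
py0_2 = 240
center_x_3 = 94
center_y_3 = 148
radius_3 = 32
px1_4 = 104
py1_4 = 170
px1_5 = 42
py1_5 = 156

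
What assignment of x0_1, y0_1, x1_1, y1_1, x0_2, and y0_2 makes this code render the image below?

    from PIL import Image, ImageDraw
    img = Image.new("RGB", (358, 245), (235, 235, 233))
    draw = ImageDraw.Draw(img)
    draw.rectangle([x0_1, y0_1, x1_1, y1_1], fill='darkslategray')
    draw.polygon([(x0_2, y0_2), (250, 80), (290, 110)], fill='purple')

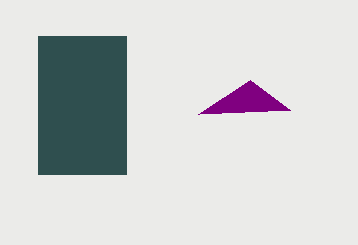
x0_1 = 38; y0_1 = 36; x1_1 = 126; y1_1 = 174; x0_2 = 198; y0_2 = 114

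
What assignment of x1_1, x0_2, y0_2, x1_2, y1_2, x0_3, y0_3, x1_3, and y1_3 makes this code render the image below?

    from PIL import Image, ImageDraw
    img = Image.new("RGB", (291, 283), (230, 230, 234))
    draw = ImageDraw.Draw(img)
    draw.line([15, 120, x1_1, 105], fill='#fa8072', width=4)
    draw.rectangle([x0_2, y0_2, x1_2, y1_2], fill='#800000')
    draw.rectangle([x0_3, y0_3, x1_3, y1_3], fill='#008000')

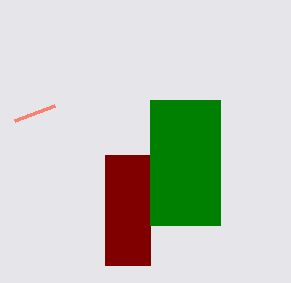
x1_1 = 55, x0_2 = 105, y0_2 = 155, x1_2 = 150, y1_2 = 265, x0_3 = 150, y0_3 = 100, x1_3 = 220, y1_3 = 225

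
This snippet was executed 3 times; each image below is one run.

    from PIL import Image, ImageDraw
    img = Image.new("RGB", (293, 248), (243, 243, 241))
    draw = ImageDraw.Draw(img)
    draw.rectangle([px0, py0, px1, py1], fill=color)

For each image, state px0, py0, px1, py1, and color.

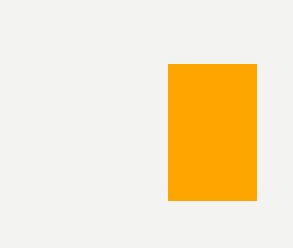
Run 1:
px0 = 168, py0 = 64, px1 = 256, py1 = 200, color = 'orange'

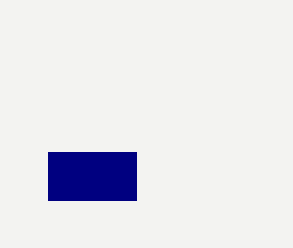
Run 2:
px0 = 48; py0 = 152; px1 = 136; py1 = 200; color = 'navy'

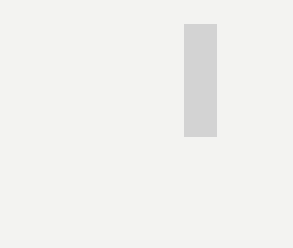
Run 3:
px0 = 184; py0 = 24; px1 = 216; py1 = 136; color = 'lightgray'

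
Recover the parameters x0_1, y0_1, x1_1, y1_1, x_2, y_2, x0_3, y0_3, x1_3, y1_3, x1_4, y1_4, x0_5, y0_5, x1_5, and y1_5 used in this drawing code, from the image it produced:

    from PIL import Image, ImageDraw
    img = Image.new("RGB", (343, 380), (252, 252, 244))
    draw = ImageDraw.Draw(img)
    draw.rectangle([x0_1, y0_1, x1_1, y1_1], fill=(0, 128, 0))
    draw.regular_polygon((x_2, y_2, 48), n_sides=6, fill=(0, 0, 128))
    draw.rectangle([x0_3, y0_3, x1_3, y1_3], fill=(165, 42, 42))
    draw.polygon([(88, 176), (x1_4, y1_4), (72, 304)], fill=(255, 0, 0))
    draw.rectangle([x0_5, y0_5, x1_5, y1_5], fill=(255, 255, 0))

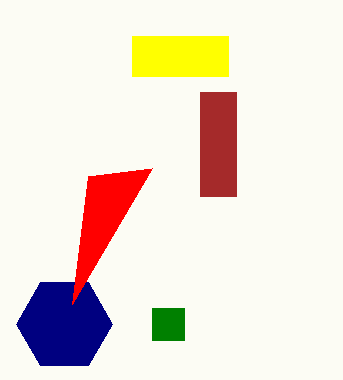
x0_1 = 152, y0_1 = 308, x1_1 = 184, y1_1 = 340, x_2 = 64, y_2 = 324, x0_3 = 200, y0_3 = 92, x1_3 = 236, y1_3 = 196, x1_4 = 152, y1_4 = 168, x0_5 = 132, y0_5 = 36, x1_5 = 228, y1_5 = 76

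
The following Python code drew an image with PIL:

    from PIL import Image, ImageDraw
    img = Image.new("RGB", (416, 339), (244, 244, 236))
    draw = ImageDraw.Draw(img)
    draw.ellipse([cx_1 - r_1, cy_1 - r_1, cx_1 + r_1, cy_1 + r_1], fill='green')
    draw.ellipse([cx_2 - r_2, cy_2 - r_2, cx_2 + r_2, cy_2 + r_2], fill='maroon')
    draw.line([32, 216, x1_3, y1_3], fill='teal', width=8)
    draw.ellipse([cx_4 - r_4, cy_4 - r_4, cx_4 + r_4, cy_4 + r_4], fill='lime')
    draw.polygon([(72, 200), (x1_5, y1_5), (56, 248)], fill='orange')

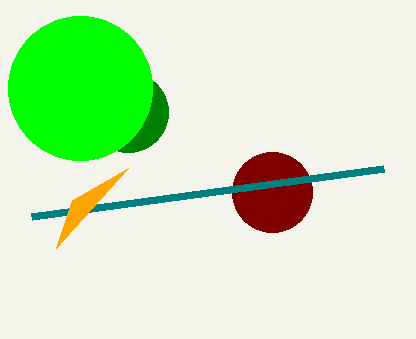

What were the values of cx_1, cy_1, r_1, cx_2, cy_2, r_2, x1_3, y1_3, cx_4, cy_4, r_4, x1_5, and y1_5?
cx_1 = 128; cy_1 = 112; r_1 = 40; cx_2 = 272; cy_2 = 192; r_2 = 40; x1_3 = 384; y1_3 = 168; cx_4 = 80; cy_4 = 88; r_4 = 72; x1_5 = 128; y1_5 = 168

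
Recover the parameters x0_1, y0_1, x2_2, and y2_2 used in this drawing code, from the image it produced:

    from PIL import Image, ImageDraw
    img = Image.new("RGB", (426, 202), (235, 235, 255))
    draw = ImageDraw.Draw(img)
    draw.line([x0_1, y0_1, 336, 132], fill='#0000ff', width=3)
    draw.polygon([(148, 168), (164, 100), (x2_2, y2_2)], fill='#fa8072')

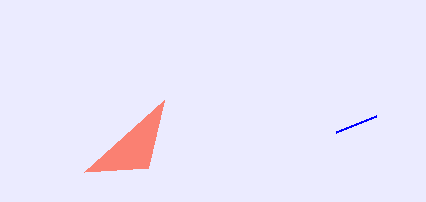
x0_1 = 376, y0_1 = 116, x2_2 = 84, y2_2 = 172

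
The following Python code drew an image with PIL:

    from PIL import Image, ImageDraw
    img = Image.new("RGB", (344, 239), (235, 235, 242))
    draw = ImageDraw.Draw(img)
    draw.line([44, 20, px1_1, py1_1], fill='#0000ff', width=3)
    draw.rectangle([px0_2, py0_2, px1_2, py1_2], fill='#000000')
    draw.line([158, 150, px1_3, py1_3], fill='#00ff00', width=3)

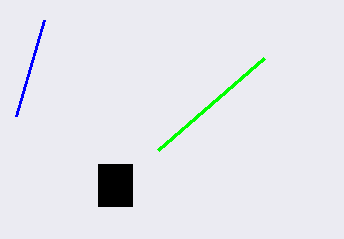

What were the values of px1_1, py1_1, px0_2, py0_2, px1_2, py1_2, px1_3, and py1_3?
px1_1 = 16, py1_1 = 116, px0_2 = 98, py0_2 = 164, px1_2 = 132, py1_2 = 206, px1_3 = 264, py1_3 = 58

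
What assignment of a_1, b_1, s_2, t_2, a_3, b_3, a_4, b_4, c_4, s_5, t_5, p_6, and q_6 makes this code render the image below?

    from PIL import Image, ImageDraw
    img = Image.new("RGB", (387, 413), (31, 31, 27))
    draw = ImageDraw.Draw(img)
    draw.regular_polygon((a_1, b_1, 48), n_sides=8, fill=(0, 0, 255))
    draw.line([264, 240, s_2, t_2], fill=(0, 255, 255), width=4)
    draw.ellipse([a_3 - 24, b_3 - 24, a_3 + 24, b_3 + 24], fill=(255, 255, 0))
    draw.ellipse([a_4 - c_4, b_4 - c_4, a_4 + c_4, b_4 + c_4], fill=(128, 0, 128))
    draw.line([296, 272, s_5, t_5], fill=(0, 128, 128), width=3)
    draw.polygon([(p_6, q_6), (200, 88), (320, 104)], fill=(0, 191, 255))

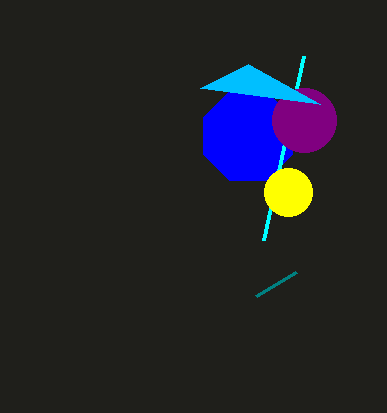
a_1 = 248, b_1 = 136, s_2 = 304, t_2 = 56, a_3 = 288, b_3 = 192, a_4 = 304, b_4 = 120, c_4 = 32, s_5 = 256, t_5 = 296, p_6 = 248, q_6 = 64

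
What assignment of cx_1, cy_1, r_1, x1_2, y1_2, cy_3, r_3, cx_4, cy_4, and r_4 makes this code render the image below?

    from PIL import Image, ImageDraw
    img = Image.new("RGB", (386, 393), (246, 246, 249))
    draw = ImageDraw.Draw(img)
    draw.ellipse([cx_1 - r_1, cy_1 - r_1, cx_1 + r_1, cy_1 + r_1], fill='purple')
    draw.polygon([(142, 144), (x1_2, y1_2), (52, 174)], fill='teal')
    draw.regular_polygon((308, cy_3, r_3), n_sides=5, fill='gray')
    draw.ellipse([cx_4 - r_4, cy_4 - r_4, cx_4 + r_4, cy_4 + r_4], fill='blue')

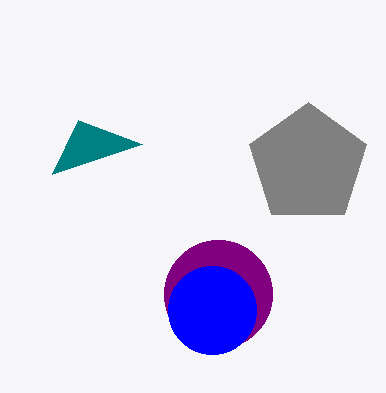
cx_1 = 218; cy_1 = 294; r_1 = 54; x1_2 = 78; y1_2 = 120; cy_3 = 164; r_3 = 62; cx_4 = 212; cy_4 = 310; r_4 = 44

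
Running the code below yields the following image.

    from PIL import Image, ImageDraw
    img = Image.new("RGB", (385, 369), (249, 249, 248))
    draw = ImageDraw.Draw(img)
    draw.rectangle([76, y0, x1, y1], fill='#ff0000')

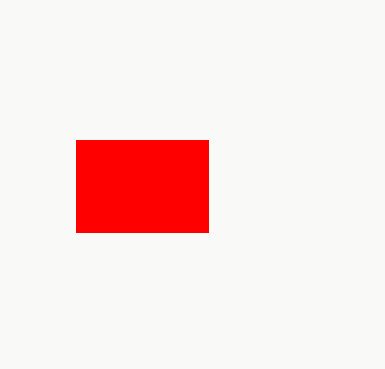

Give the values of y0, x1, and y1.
y0 = 140, x1 = 208, y1 = 232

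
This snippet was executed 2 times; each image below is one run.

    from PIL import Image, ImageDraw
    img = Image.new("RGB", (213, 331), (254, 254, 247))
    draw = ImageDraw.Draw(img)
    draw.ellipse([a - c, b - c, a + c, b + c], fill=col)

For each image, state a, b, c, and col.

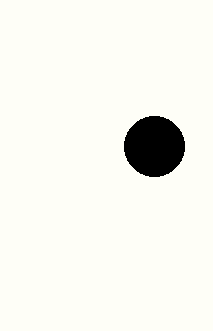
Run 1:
a = 154; b = 146; c = 30; col = 'black'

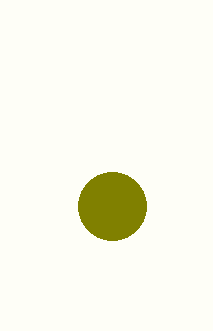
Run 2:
a = 112, b = 206, c = 34, col = 'olive'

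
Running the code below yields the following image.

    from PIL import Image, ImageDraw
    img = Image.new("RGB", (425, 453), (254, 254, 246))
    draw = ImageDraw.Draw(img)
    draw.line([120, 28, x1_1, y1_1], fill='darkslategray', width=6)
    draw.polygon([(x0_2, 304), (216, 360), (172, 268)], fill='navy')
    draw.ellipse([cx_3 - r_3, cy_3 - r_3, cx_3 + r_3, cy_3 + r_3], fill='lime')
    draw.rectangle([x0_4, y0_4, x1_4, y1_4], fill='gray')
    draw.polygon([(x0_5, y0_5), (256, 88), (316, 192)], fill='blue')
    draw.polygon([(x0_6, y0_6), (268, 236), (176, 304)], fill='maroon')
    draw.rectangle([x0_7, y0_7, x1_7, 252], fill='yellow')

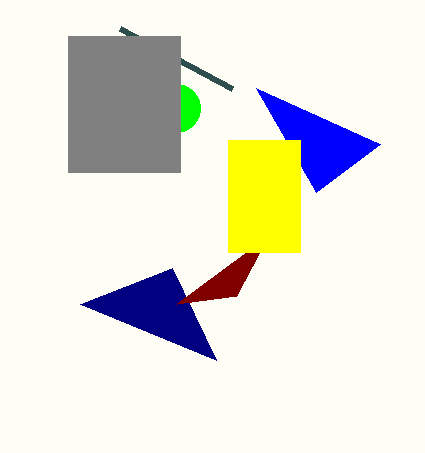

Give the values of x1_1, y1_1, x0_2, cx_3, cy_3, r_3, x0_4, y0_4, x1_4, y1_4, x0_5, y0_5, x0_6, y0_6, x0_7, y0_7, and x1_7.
x1_1 = 232; y1_1 = 88; x0_2 = 80; cx_3 = 176; cy_3 = 108; r_3 = 24; x0_4 = 68; y0_4 = 36; x1_4 = 180; y1_4 = 172; x0_5 = 380; y0_5 = 144; x0_6 = 236; y0_6 = 296; x0_7 = 228; y0_7 = 140; x1_7 = 300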